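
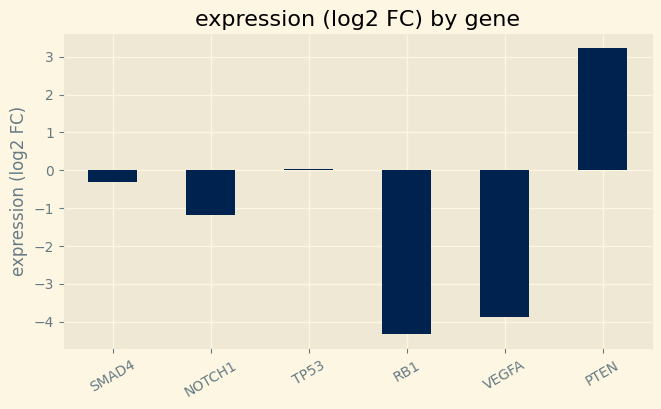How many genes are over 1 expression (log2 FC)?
Above 1: PTEN.

1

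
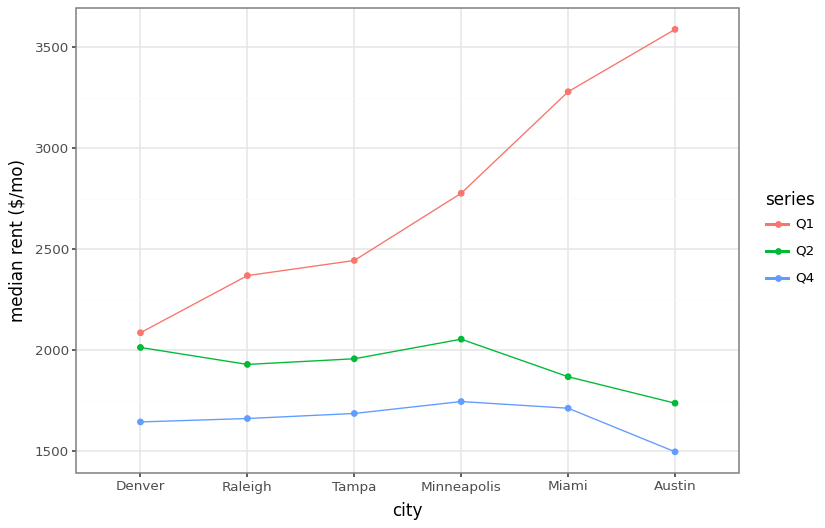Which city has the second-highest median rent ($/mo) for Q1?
Miami

Top 3 for Q1: Austin ≈ 3600, Miami ≈ 3200, Minneapolis ≈ 2800.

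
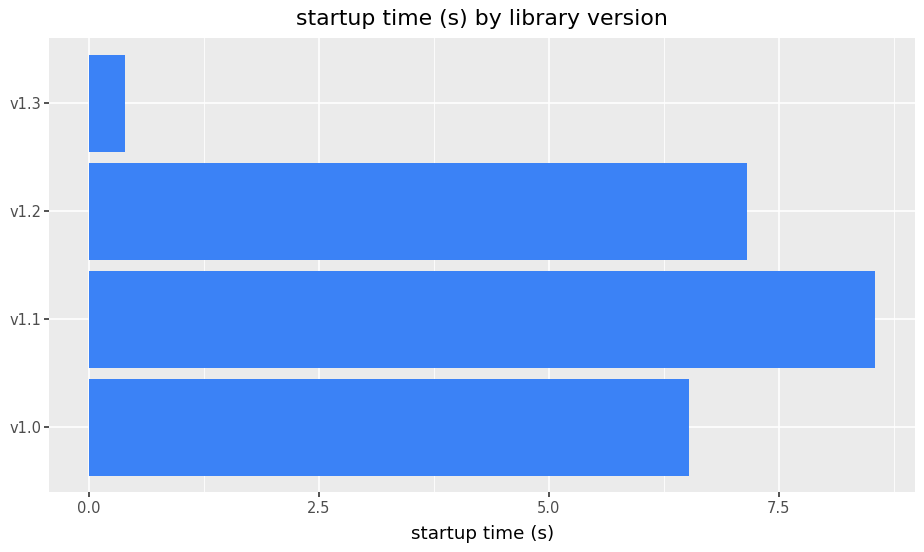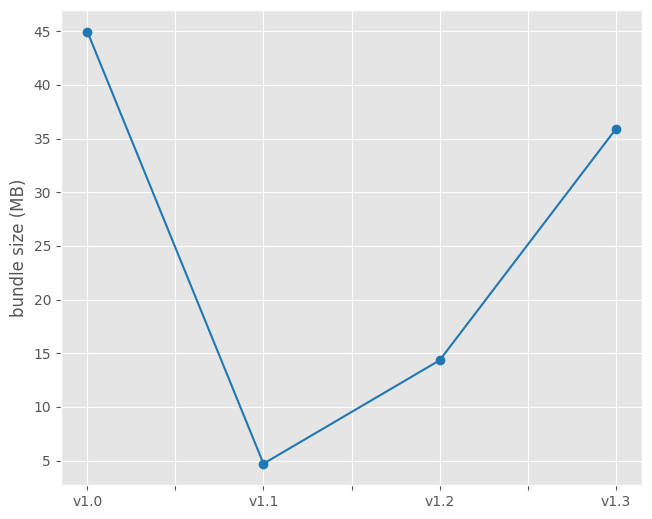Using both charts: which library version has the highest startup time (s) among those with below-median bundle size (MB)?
v1.1

Chart 2 median bundle size (MB) ≈ 25; below-median library versions: v1.1, v1.2. Among those, v1.1 has the highest startup time (s) (≈ 9).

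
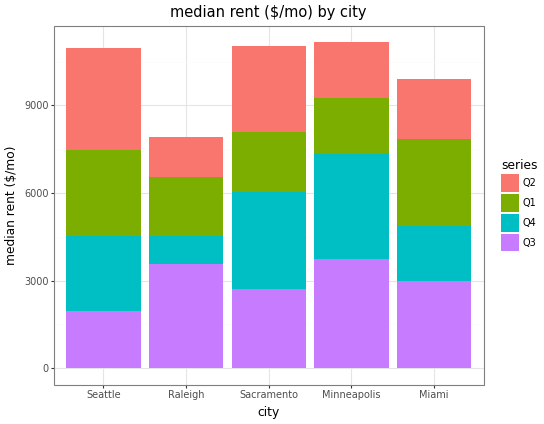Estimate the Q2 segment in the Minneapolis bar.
Q2 top ≈ 11000, bottom ≈ 9000; segment ≈ 2000.

≈ 2000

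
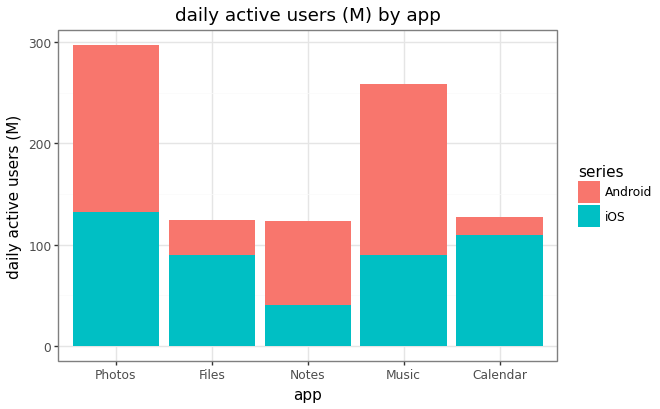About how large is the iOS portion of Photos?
≈ 125

iOS top ≈ 125, bottom ≈ 0; segment ≈ 125.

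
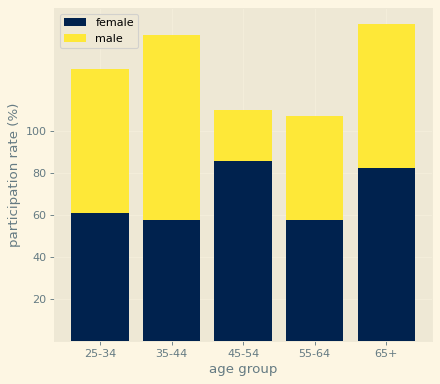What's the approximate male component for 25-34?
≈ 60

male top ≈ 120, bottom ≈ 60; segment ≈ 60.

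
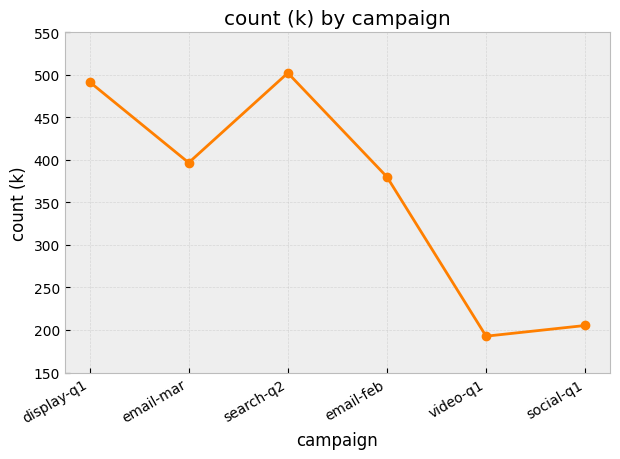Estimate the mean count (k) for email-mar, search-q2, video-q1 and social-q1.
≈ 325

(400 + 500 + 200 + 200) / 4 ≈ 325.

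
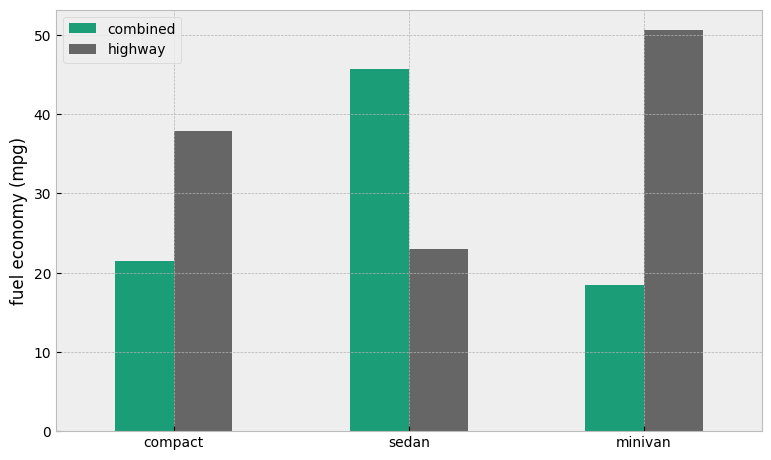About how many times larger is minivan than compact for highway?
≈ 1.25×

minivan ≈ 50, compact ≈ 40; 50/40 ≈ 1.25.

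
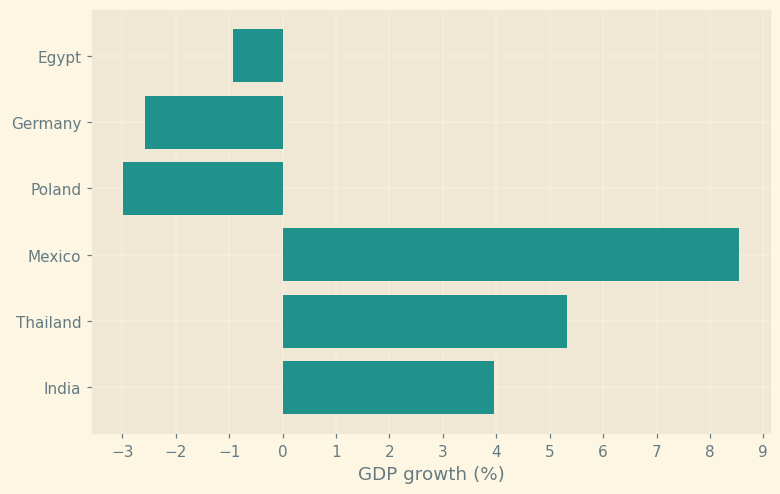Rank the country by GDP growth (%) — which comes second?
Thailand

Top 3: Mexico ≈ 9, Thailand ≈ 5, India ≈ 4.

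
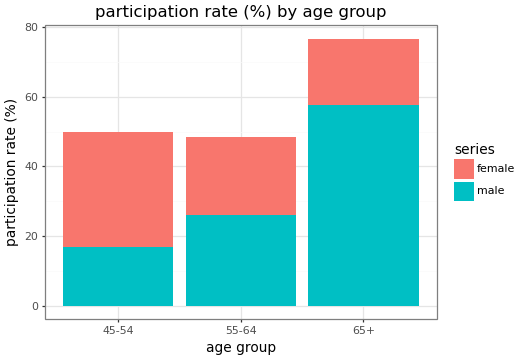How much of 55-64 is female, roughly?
≈ 20

female top ≈ 50, bottom ≈ 30; segment ≈ 20.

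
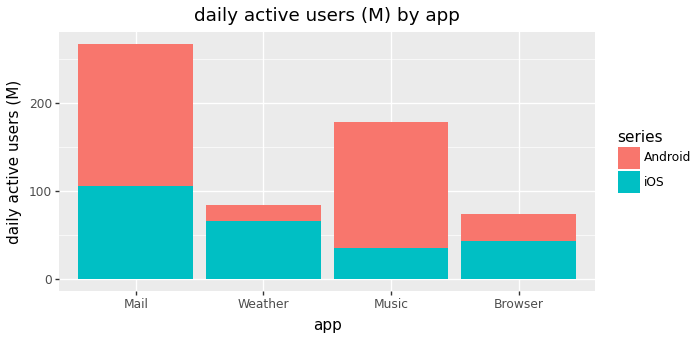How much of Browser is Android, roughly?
≈ 25

Android top ≈ 75, bottom ≈ 50; segment ≈ 25.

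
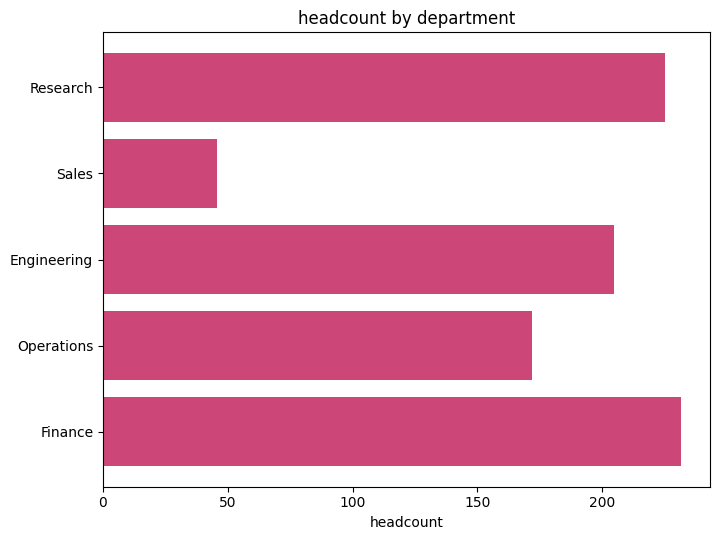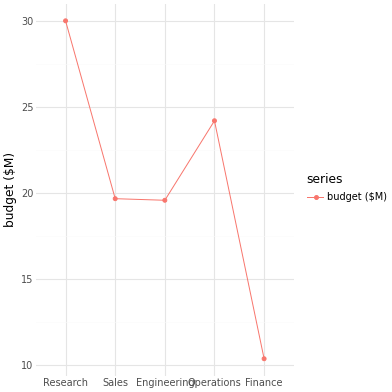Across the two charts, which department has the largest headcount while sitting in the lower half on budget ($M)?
Finance

Chart 2 median budget ($M) ≈ 20; below-median departments: Engineering, Finance. Among those, Finance has the highest headcount (≈ 225).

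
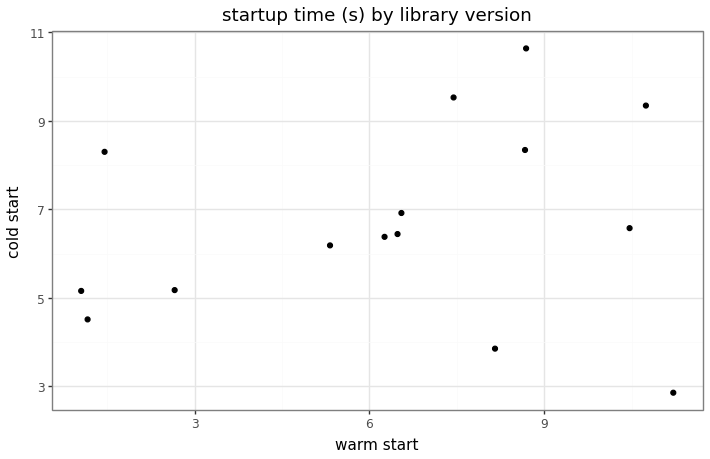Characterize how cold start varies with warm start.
no clear correlation

Points are roughly uncorrelated; weak (|r| ≈ 0.2).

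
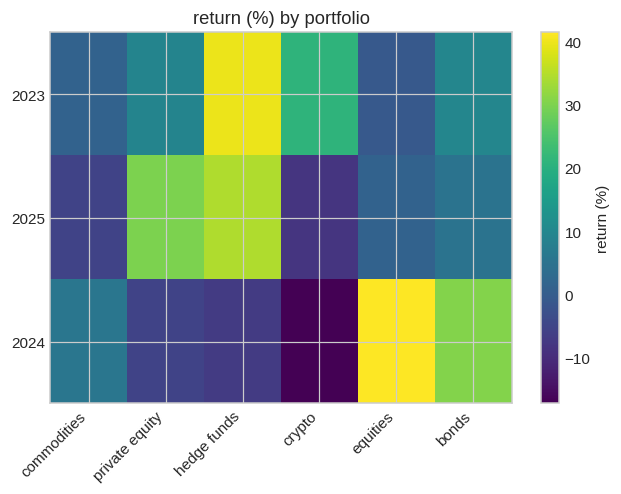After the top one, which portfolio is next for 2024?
Top 3 for 2024: equities ≈ 40, bonds ≈ 30, commodities ≈ 5.

bonds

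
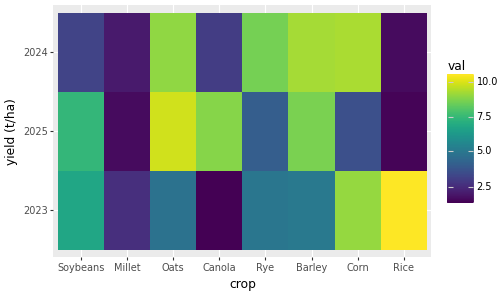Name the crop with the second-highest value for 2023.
Corn

Top 3 for 2023: Rice ≈ 11, Corn ≈ 9, Soybeans ≈ 7.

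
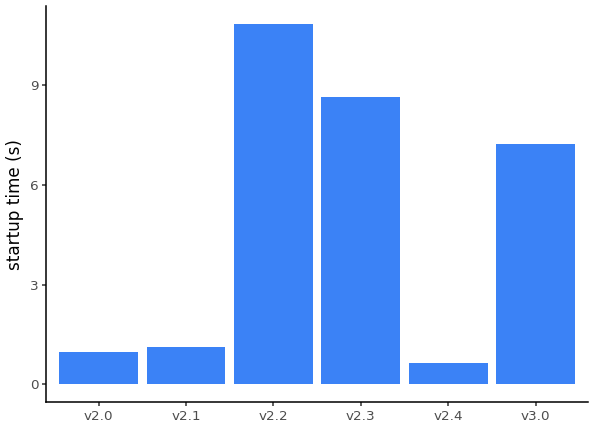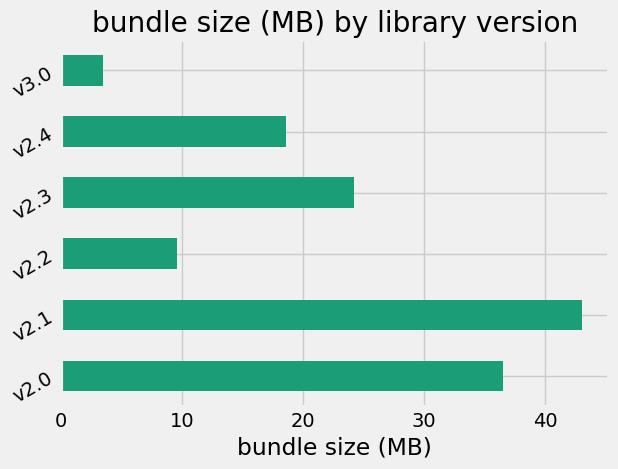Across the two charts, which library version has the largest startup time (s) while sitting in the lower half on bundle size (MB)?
Chart 2 median bundle size (MB) ≈ 20; below-median library versions: v2.2, v2.4, v3.0. Among those, v2.2 has the highest startup time (s) (≈ 11).

v2.2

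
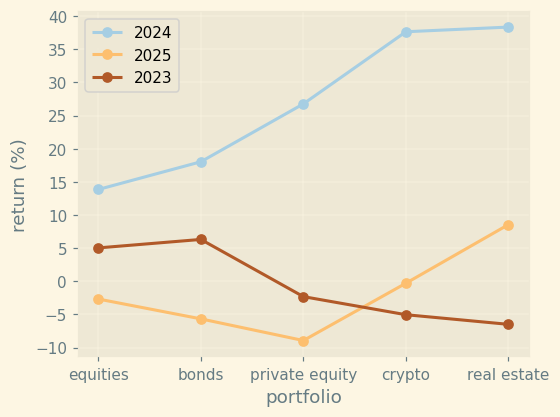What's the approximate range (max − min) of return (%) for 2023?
Max bonds ≈ 5, min real estate ≈ -5; range ≈ 10.

≈ 10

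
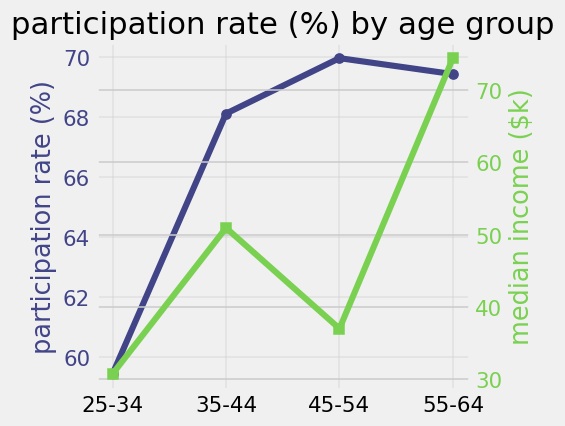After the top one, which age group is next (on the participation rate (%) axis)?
55-64

Top 3 (on the participation rate (%) axis): 45-54 ≈ 70, 55-64 ≈ 69, 35-44 ≈ 68.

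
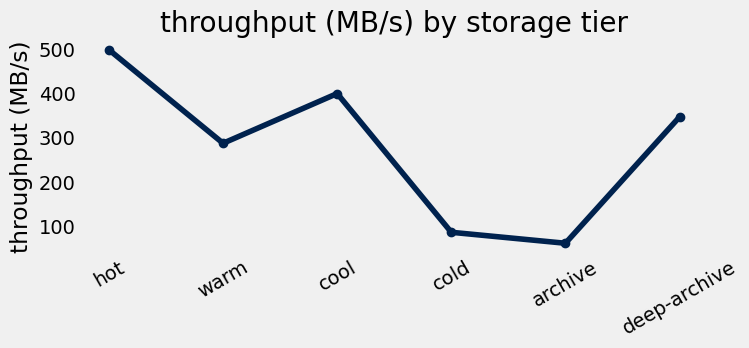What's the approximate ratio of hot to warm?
≈ 1.67×

hot ≈ 500, warm ≈ 300; 500/300 ≈ 1.67.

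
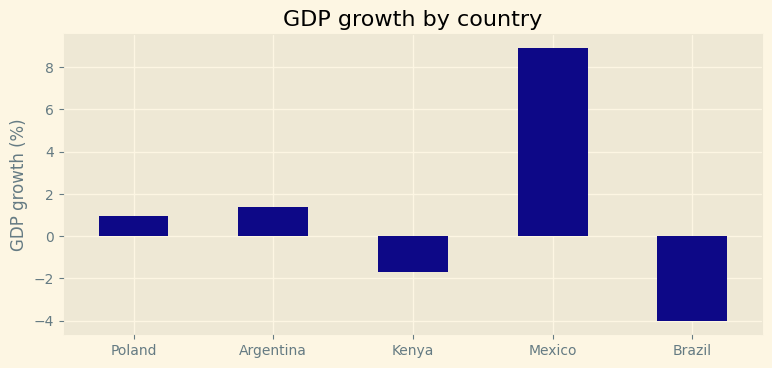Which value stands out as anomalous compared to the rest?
Mexico

Mexico ≈ 8; the rest sit between ≈ -4 and ≈ 2.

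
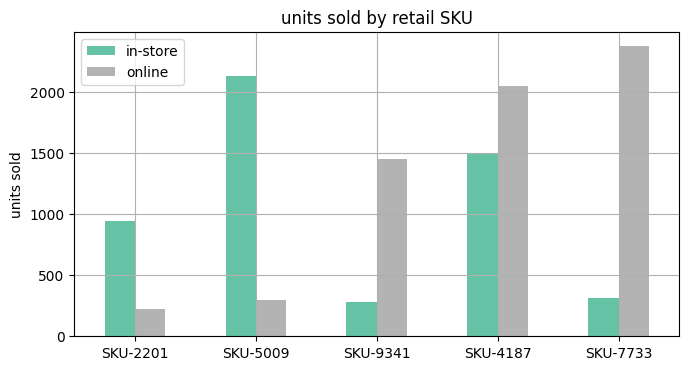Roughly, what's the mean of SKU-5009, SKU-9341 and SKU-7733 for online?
(400 + 1400 + 2400) / 3 ≈ 1400.

≈ 1400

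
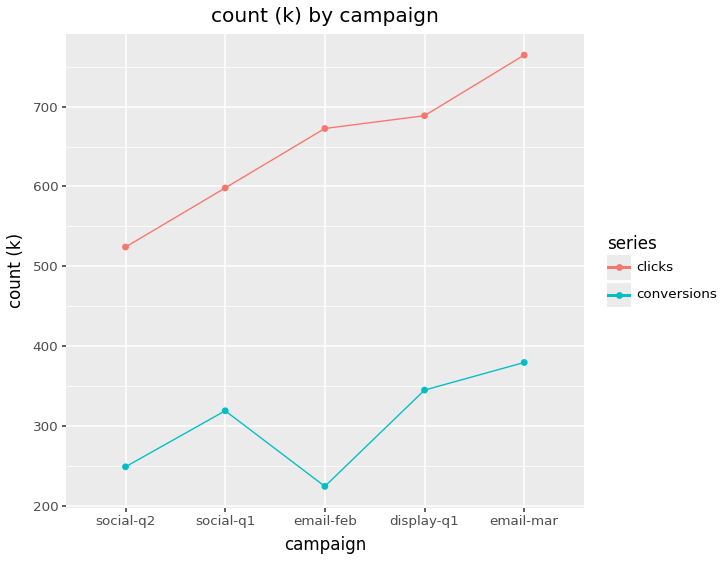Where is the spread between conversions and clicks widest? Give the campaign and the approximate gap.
email-feb: conversions ≈ 200, clicks ≈ 650 → gap ≈ 450. Next-largest (email-mar) is only ≈ 350.

email-feb, ≈ 450 k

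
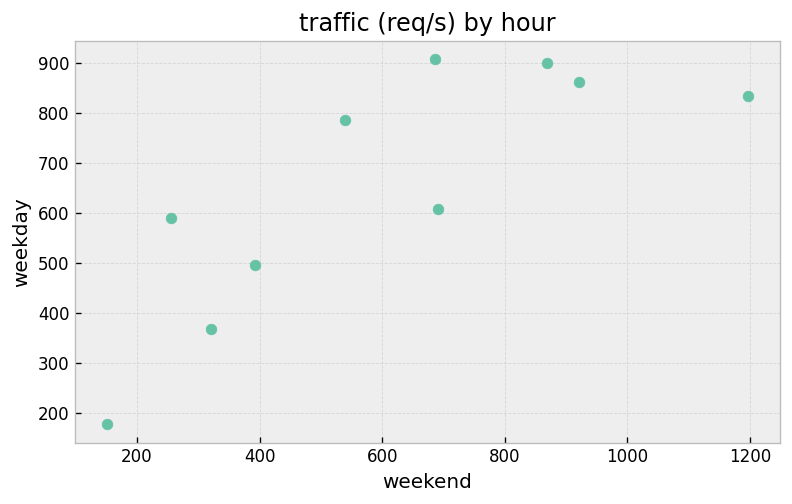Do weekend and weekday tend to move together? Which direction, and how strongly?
positive, strong

Points are positively correlated; strong (|r| ≈ 0.8).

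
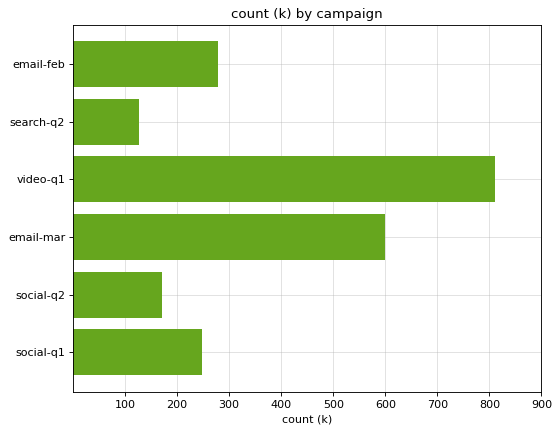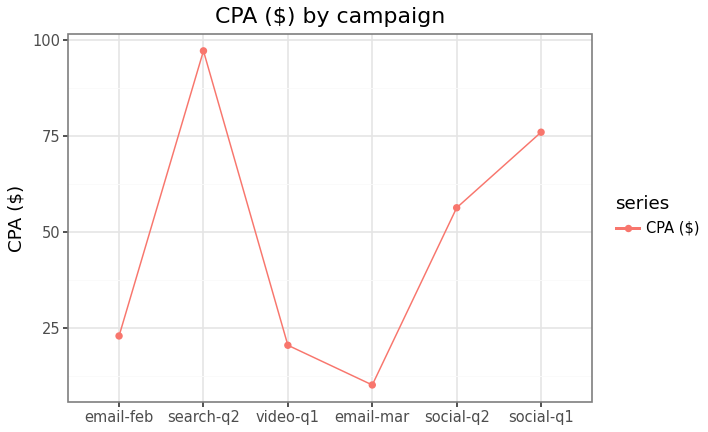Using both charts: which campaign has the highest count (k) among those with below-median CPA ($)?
video-q1

Chart 2 median CPA ($) ≈ 40; below-median campaigns: email-feb, video-q1, email-mar. Among those, video-q1 has the highest count (k) (≈ 800).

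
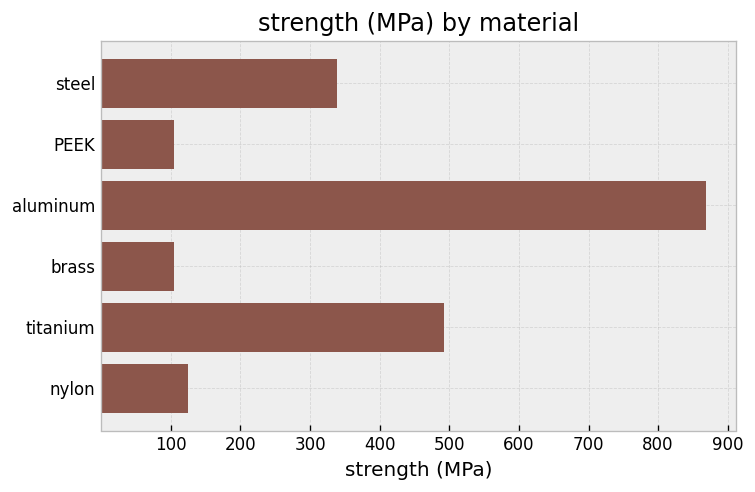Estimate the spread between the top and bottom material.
Max aluminum ≈ 900, min brass ≈ 100; range ≈ 800.

≈ 800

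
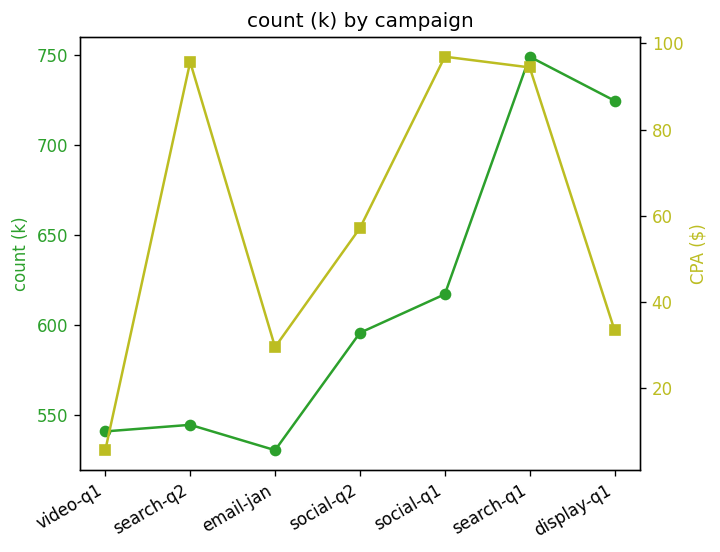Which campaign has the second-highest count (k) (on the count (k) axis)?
Top 3 (on the count (k) axis): search-q1 ≈ 740, display-q1 ≈ 720, social-q1 ≈ 620.

display-q1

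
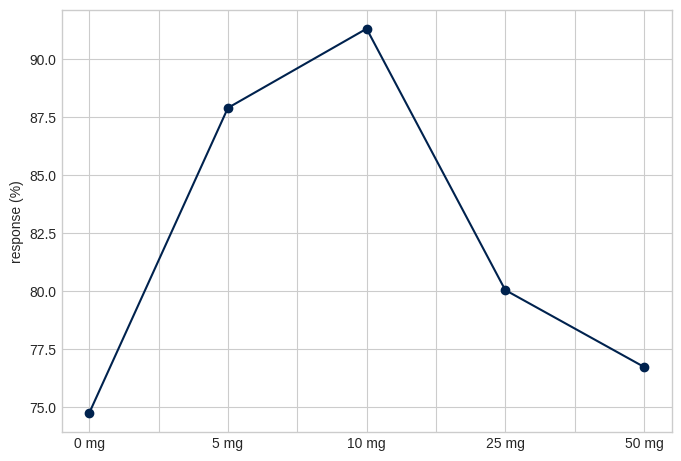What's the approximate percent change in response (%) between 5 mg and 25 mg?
5 mg ≈ 88, 25 mg ≈ 80; (80 − 88) / 88 ≈ -9.1%.

≈ -9.1%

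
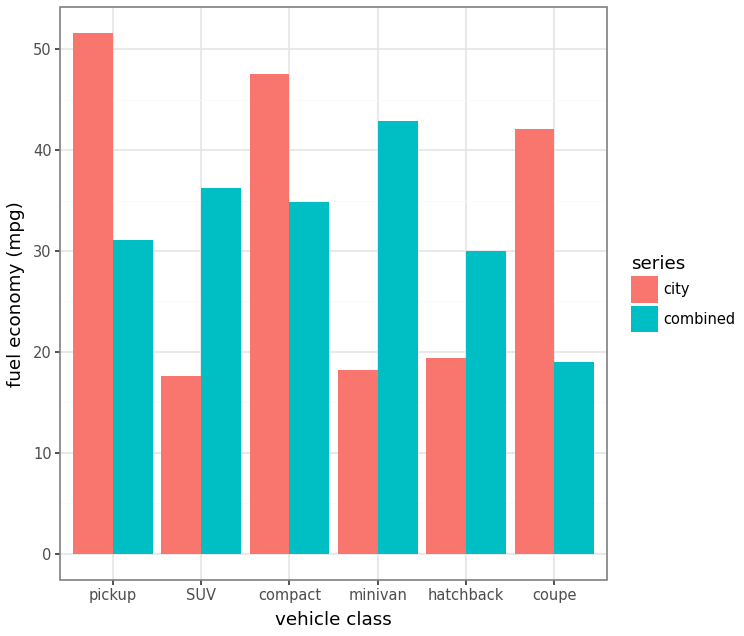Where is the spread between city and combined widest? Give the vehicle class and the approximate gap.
minivan, ≈ 25 mpg

minivan: city ≈ 20, combined ≈ 45 → gap ≈ 25. Next-largest (coupe) is only ≈ 20.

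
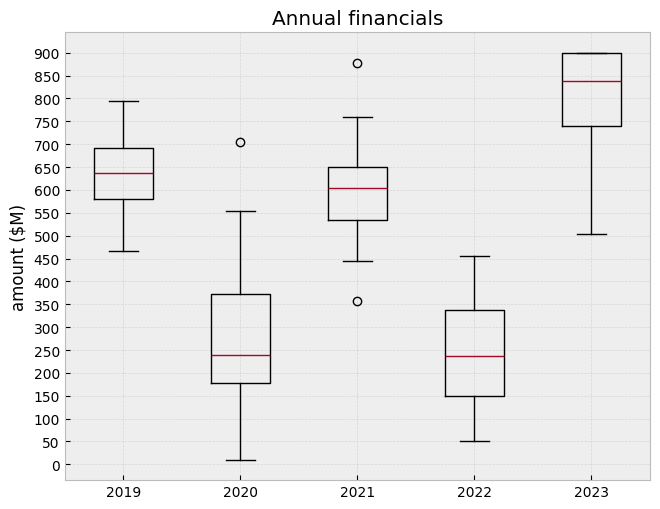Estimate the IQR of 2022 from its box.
≈ 200

Q3 ≈ 350, Q1 ≈ 150; IQR ≈ 200.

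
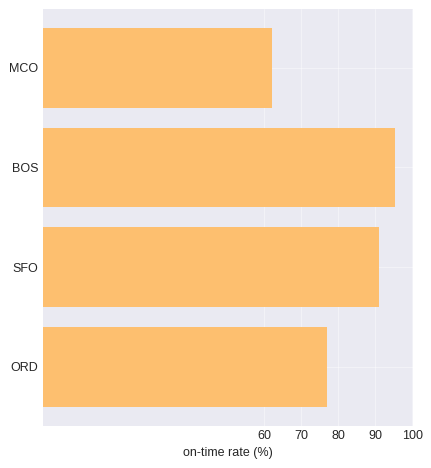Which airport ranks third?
ORD

Top 4: BOS ≈ 100, SFO ≈ 90, ORD ≈ 80, MCO ≈ 60.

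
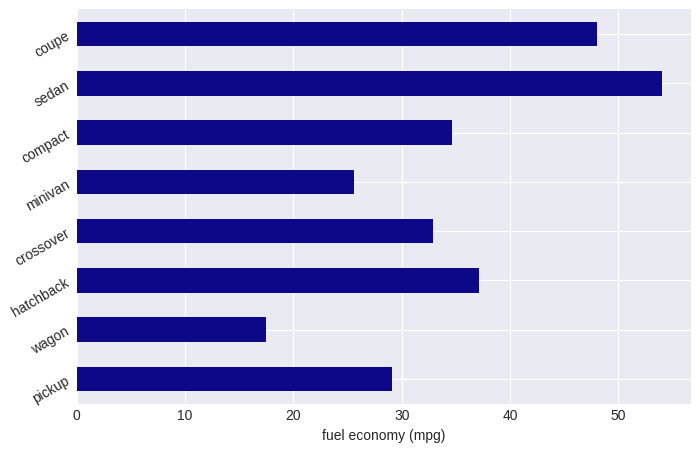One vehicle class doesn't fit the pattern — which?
sedan ≈ 55; the rest sit between ≈ 15 and ≈ 50.

sedan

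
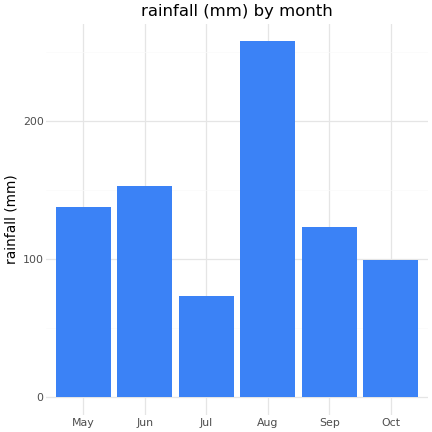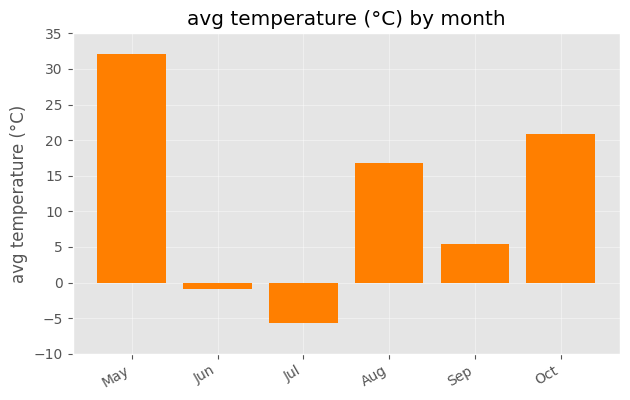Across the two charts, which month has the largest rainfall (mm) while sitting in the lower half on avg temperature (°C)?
Jun

Chart 2 median avg temperature (°C) ≈ 10; below-median months: Jun, Jul, Sep. Among those, Jun has the highest rainfall (mm) (≈ 150).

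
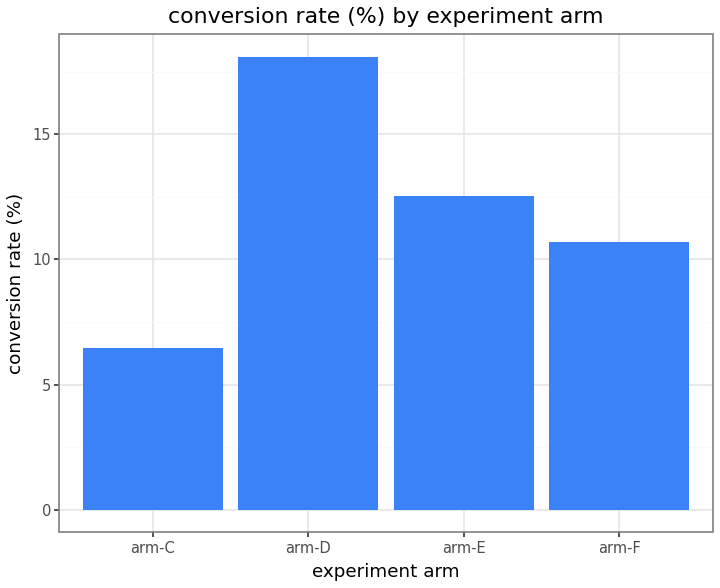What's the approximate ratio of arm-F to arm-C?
≈ 1.67×

arm-F ≈ 10, arm-C ≈ 6; 10/6 ≈ 1.67.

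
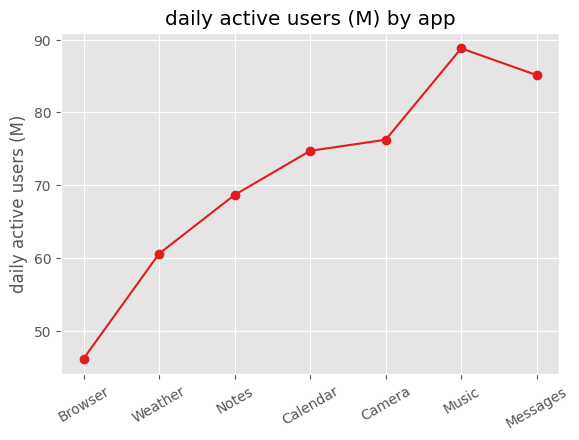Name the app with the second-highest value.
Top 3: Music ≈ 90, Messages ≈ 85, Camera ≈ 75.

Messages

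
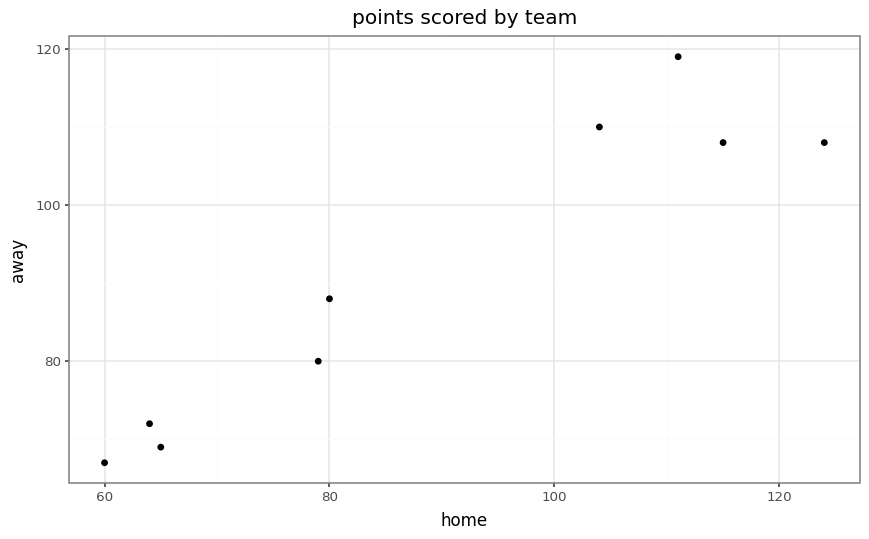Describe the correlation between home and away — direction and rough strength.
positive, strong

Points are positively correlated; strong (|r| ≈ 0.9).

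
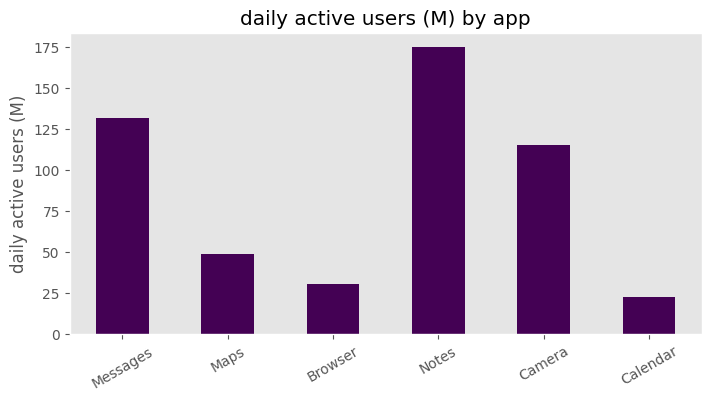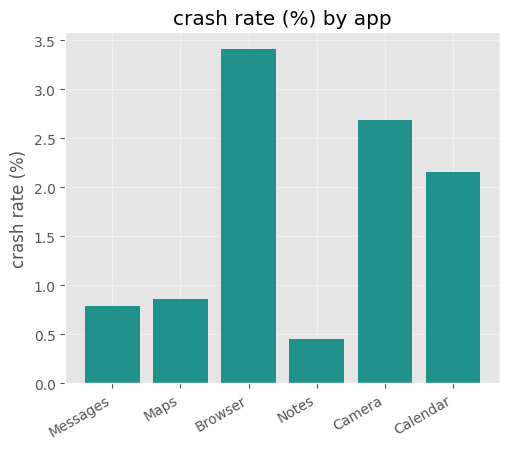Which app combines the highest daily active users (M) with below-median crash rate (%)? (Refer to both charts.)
Chart 2 median crash rate (%) ≈ 1.5; below-median apps: Messages, Maps, Notes. Among those, Notes has the highest daily active users (M) (≈ 180).

Notes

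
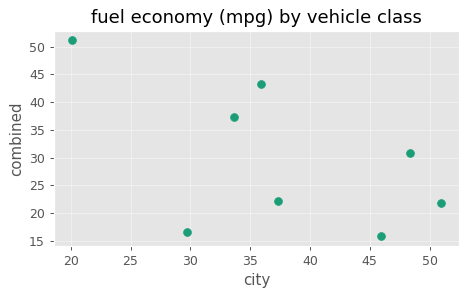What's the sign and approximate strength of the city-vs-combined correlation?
Points are negatively correlated; moderate (|r| ≈ 0.6).

negative, moderate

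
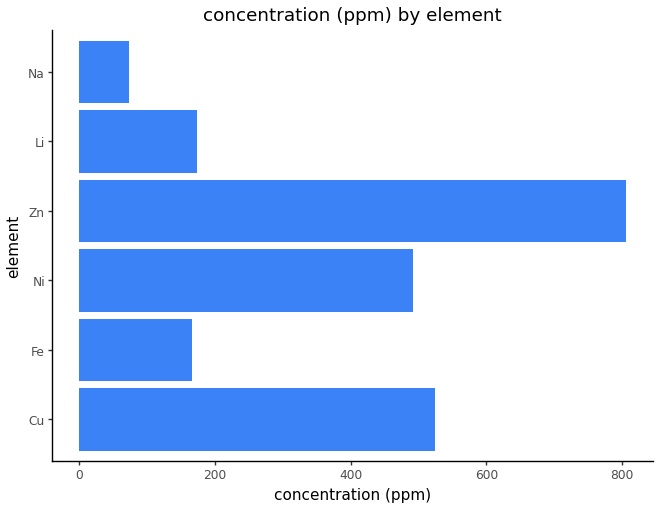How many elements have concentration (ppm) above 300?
Above 300: Cu, Ni, Zn.

3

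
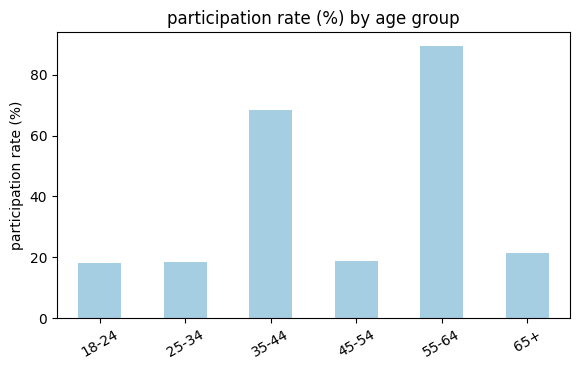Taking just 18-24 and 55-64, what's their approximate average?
≈ 55

(20 + 90) / 2 ≈ 55.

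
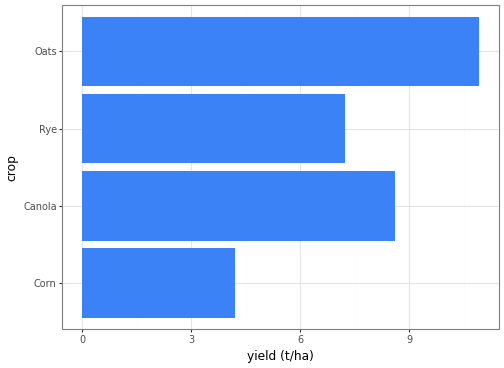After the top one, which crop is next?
Top 3: Oats ≈ 11, Canola ≈ 9, Rye ≈ 7.

Canola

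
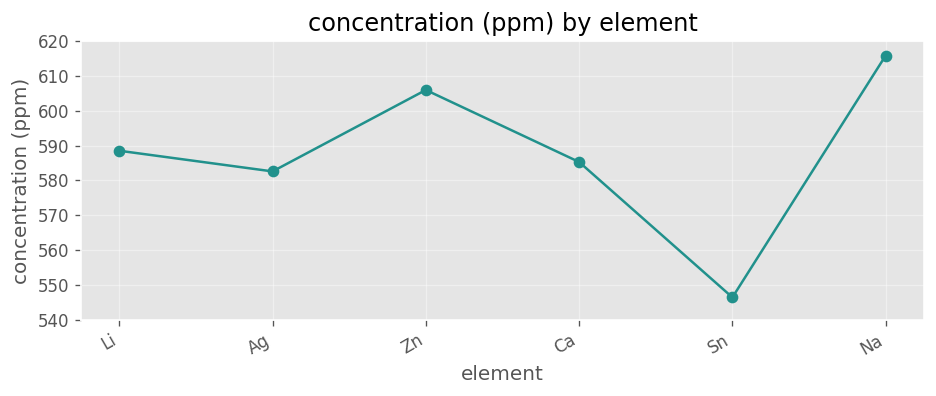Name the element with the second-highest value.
Zn

Top 3: Na ≈ 620, Zn ≈ 610, Li ≈ 590.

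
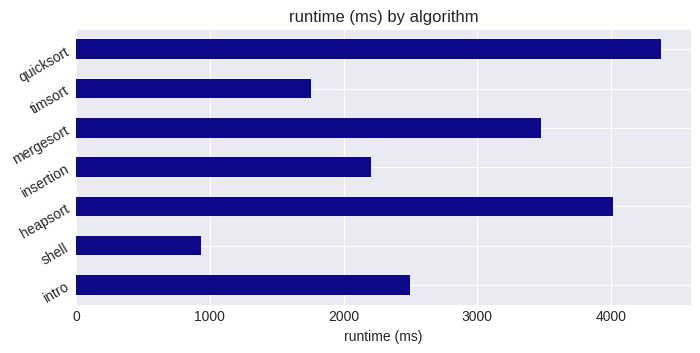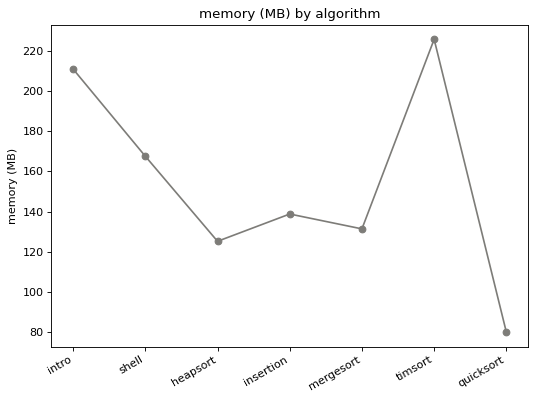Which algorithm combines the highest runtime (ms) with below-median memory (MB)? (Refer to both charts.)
Chart 2 median memory (MB) ≈ 150; below-median algorithms: heapsort, mergesort, quicksort. Among those, quicksort has the highest runtime (ms) (≈ 4500).

quicksort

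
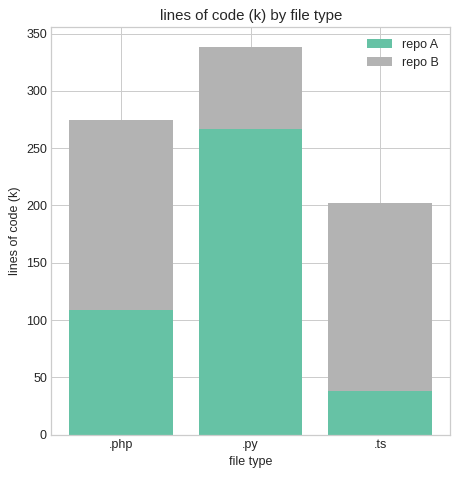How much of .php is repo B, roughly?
≈ 150

repo B top ≈ 250, bottom ≈ 100; segment ≈ 150.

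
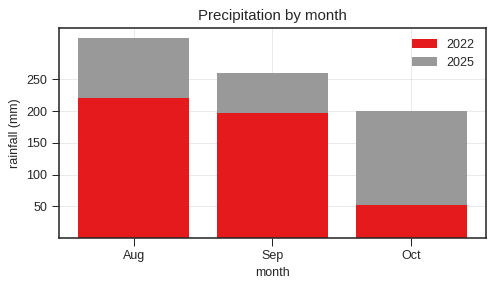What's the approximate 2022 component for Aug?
≈ 200

2022 top ≈ 200, bottom ≈ 0; segment ≈ 200.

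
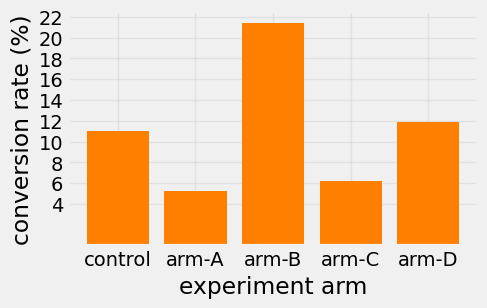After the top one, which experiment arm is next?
arm-D

Top 3: arm-B ≈ 22, arm-D ≈ 12, control ≈ 10.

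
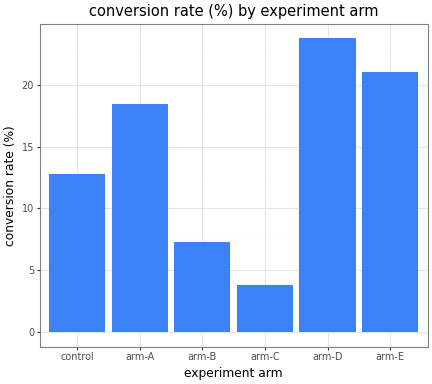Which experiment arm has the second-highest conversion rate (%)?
arm-E

Top 3: arm-D ≈ 24, arm-E ≈ 22, arm-A ≈ 18.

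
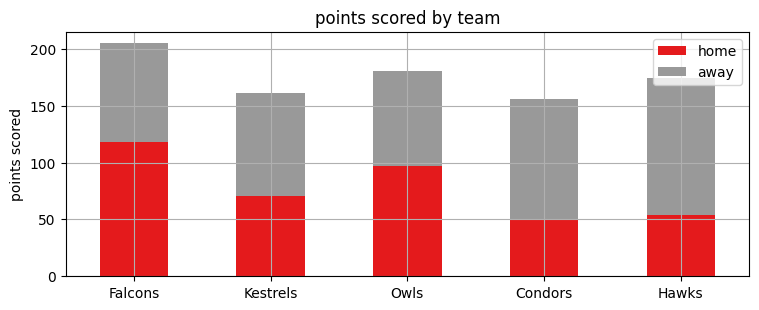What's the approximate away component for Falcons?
≈ 80

away top ≈ 200, bottom ≈ 120; segment ≈ 80.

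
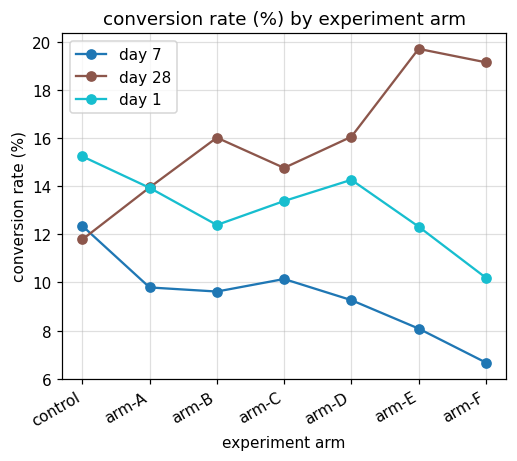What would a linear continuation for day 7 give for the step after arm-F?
≈ 4

Last three: 10, 8, 6 → slope ≈ -2/step → next ≈ 4.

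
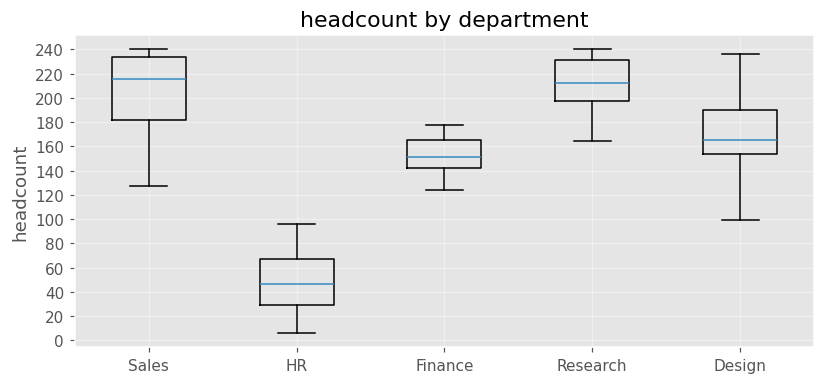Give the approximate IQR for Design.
≈ 40

Q3 ≈ 200, Q1 ≈ 160; IQR ≈ 40.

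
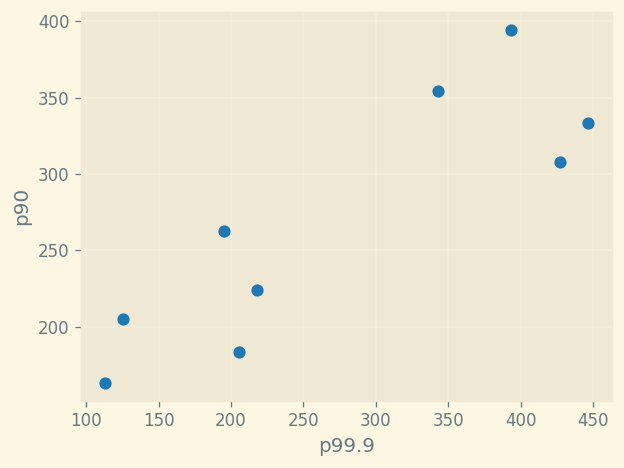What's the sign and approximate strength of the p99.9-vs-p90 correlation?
Points are positively correlated; strong (|r| ≈ 0.9).

positive, strong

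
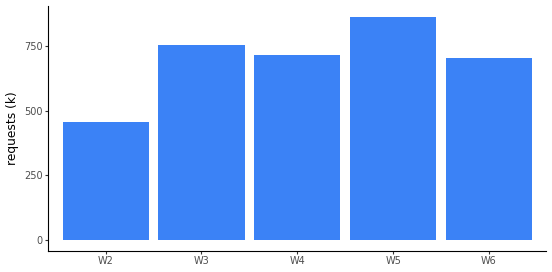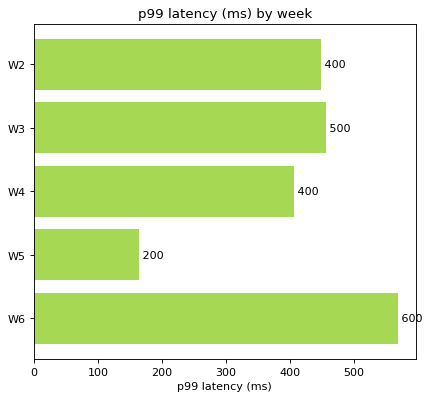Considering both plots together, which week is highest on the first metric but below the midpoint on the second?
W5

Chart 2 median p99 latency (ms) ≈ 400; below-median weeks: W4, W5. Among those, W5 has the highest requests (k) (≈ 900).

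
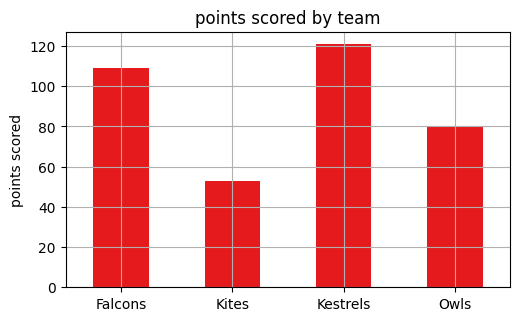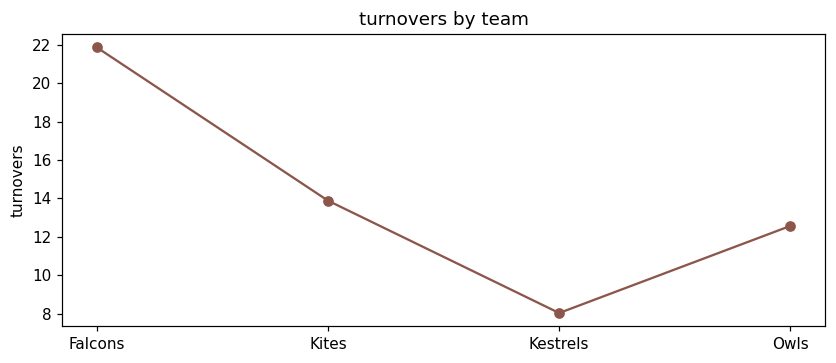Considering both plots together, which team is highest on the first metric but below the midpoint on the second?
Chart 2 median turnovers ≈ 15; below-median teams: Kestrels, Owls. Among those, Kestrels has the highest points scored (≈ 120).

Kestrels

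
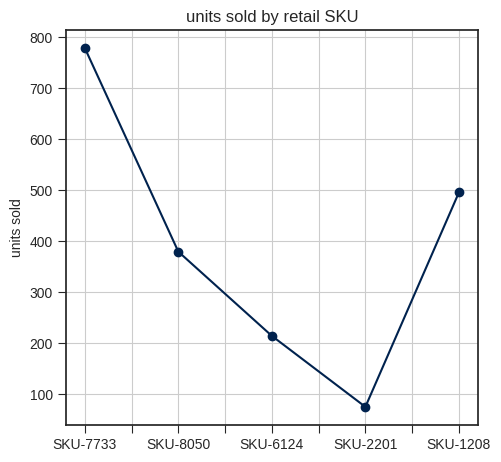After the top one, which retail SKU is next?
SKU-1208

Top 3: SKU-7733 ≈ 800, SKU-1208 ≈ 500, SKU-8050 ≈ 400.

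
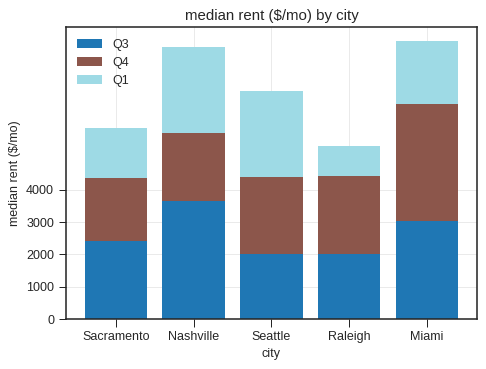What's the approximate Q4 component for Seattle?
Q4 top ≈ 4000, bottom ≈ 2000; segment ≈ 2000.

≈ 2000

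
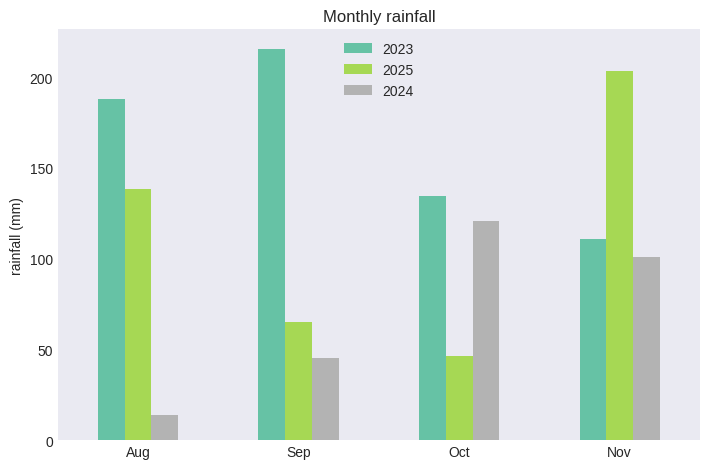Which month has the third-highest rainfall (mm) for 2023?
Oct

Top 4 for 2023: Sep ≈ 220, Aug ≈ 180, Oct ≈ 140, Nov ≈ 120.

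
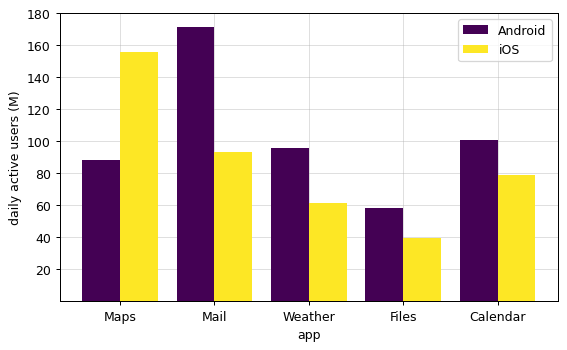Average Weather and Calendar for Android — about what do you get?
≈ 100

(100 + 100) / 2 ≈ 100.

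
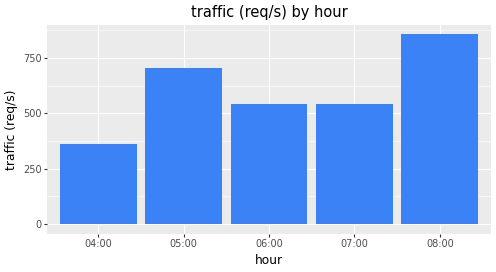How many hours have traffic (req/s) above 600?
Above 600: 05:00, 08:00.

2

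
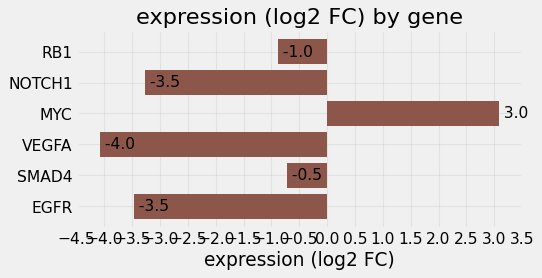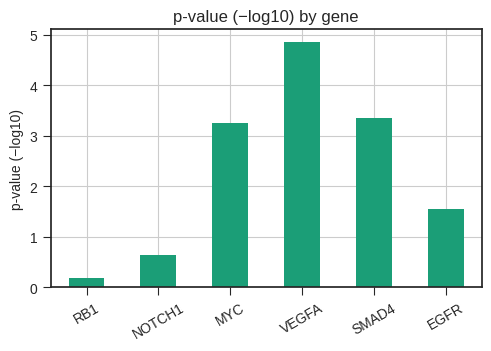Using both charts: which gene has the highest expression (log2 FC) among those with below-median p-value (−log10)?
Chart 2 median p-value (−log10) ≈ 2.5; below-median genes: RB1, NOTCH1, EGFR. Among those, RB1 has the highest expression (log2 FC) (≈ -1).

RB1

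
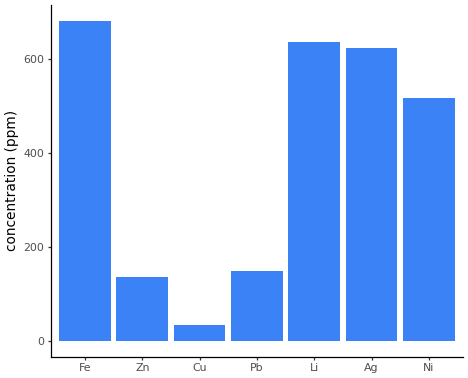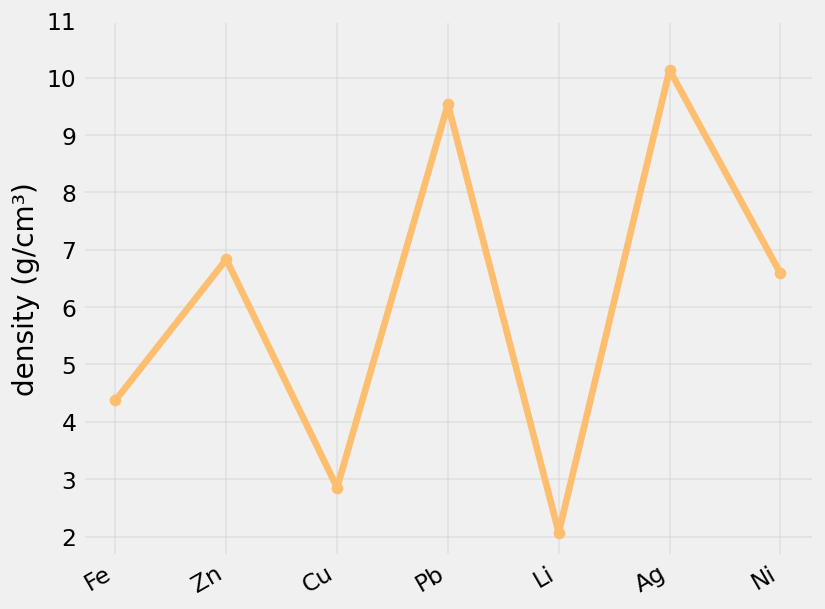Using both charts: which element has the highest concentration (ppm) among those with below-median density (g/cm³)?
Chart 2 median density (g/cm³) ≈ 7; below-median elements: Fe, Cu, Li. Among those, Fe has the highest concentration (ppm) (≈ 700).

Fe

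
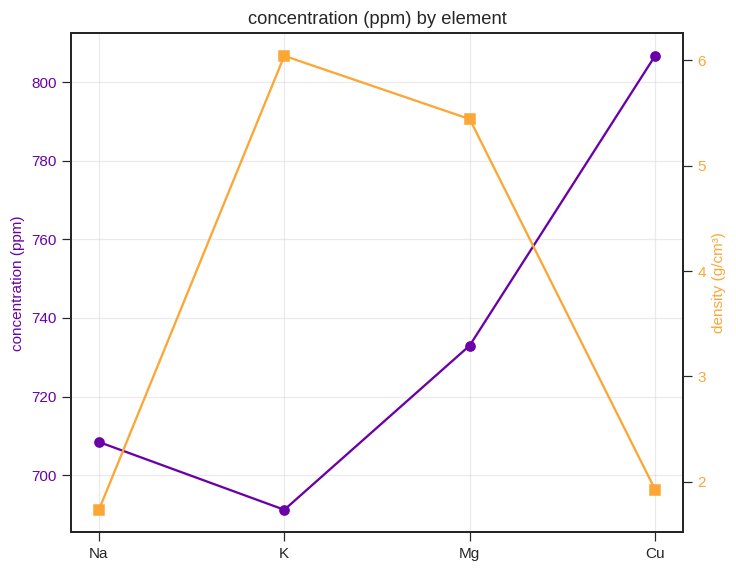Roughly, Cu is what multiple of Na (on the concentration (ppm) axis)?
Cu ≈ 810, Na ≈ 710; 810/710 ≈ 1.14.

≈ 1.14×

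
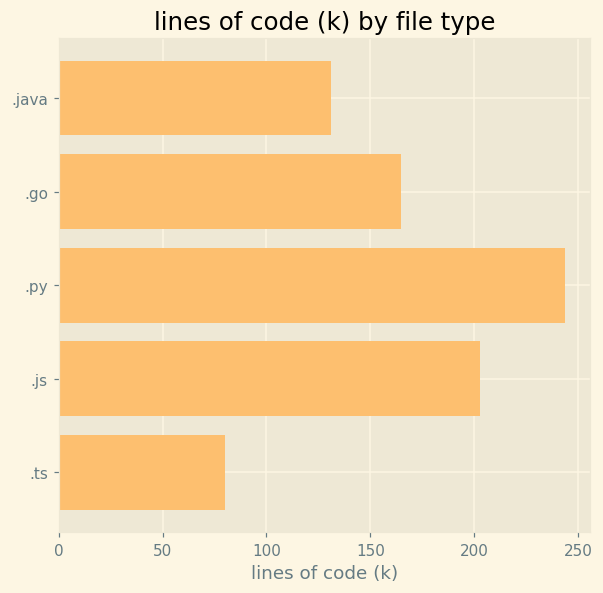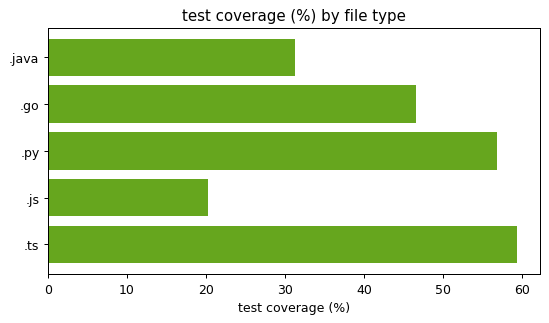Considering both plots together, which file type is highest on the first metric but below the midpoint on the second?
.js

Chart 2 median test coverage (%) ≈ 50; below-median file types: .java, .js. Among those, .js has the highest lines of code (k) (≈ 200).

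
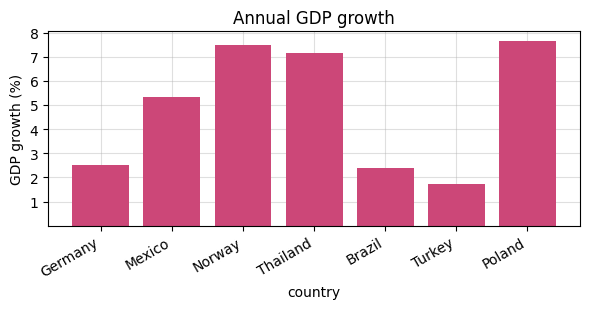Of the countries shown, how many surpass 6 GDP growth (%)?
Above 6: Norway, Thailand, Poland.

3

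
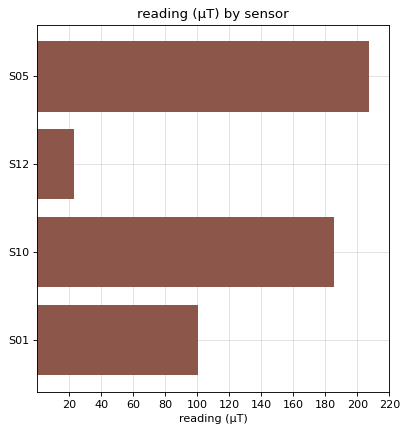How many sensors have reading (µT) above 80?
Above 80: S05, S10, S01.

3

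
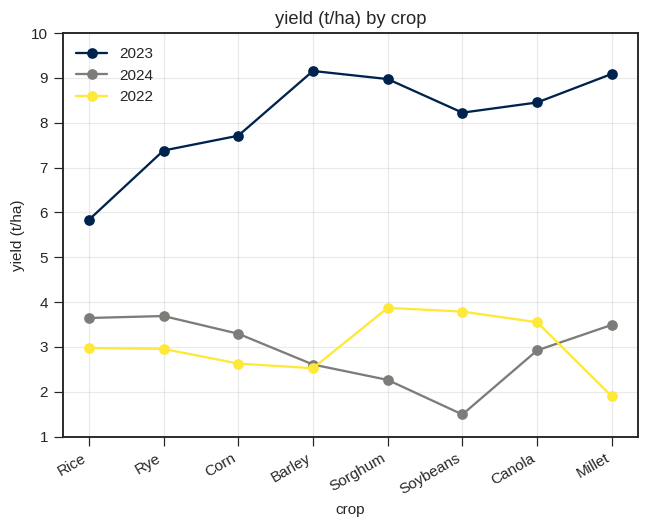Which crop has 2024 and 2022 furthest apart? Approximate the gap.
Soybeans, ≈ 3 t/ha

Soybeans: 2024 ≈ 1, 2022 ≈ 4 → gap ≈ 3. Next-largest (Sorghum) is only ≈ 2.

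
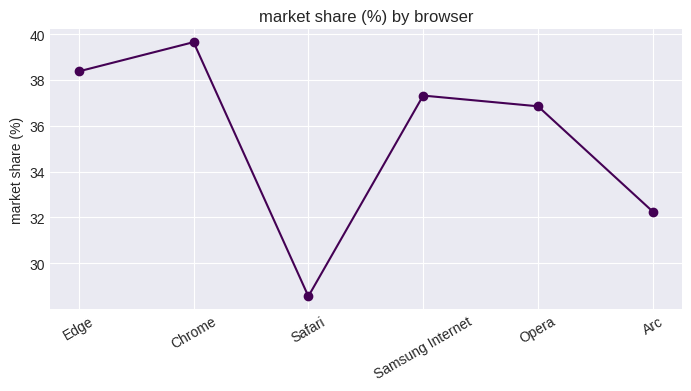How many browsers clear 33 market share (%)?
Above 33: Edge, Chrome, Samsung Internet, Opera.

4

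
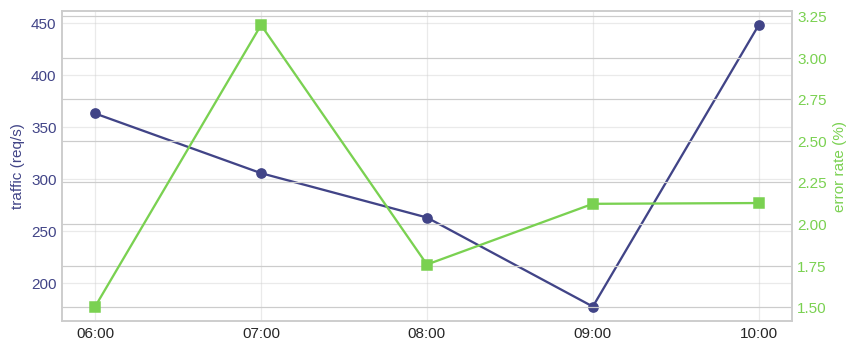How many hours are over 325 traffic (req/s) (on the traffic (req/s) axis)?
Above 325: 06:00, 10:00.

2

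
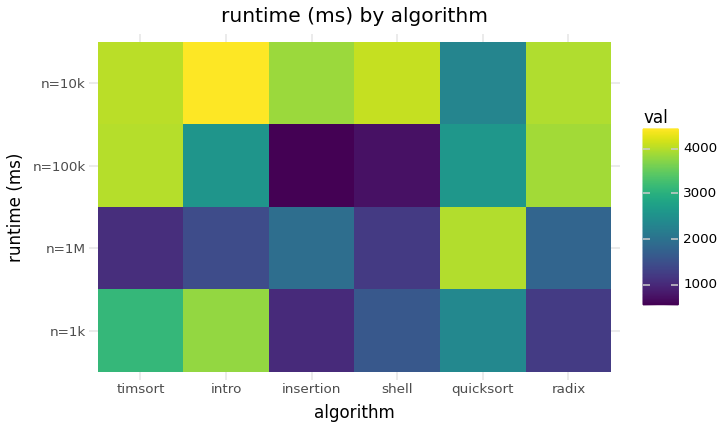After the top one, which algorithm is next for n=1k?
timsort

Top 3 for n=1k: intro ≈ 4000, timsort ≈ 3000, quicksort ≈ 2500.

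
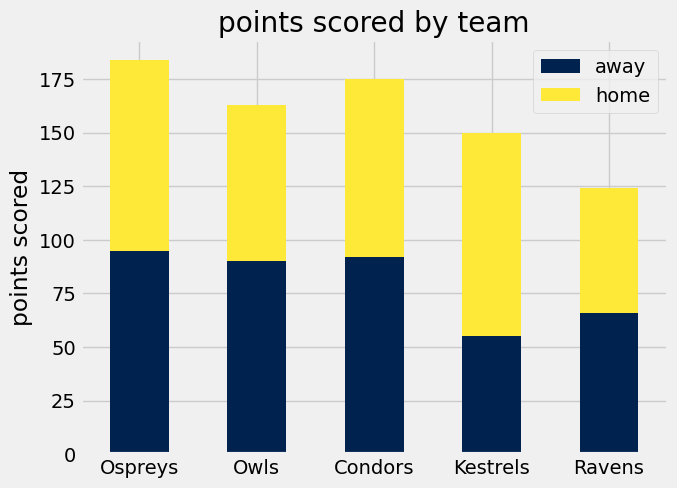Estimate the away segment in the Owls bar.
≈ 80

away top ≈ 80, bottom ≈ 0; segment ≈ 80.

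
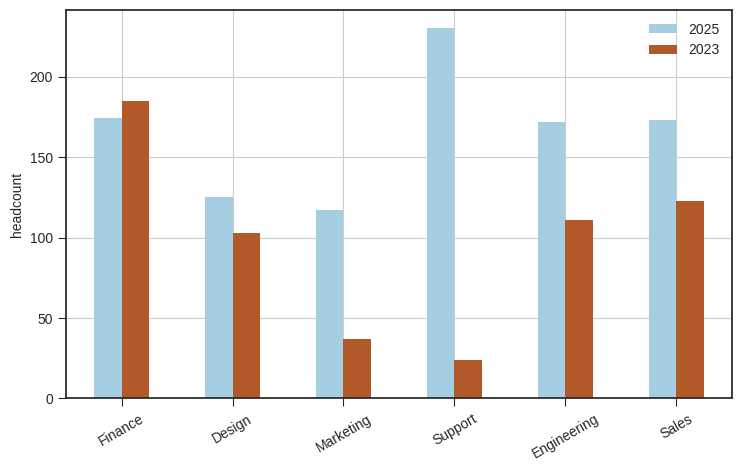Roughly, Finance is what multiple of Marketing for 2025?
Finance ≈ 180, Marketing ≈ 120; 180/120 ≈ 1.5.

≈ 1.5×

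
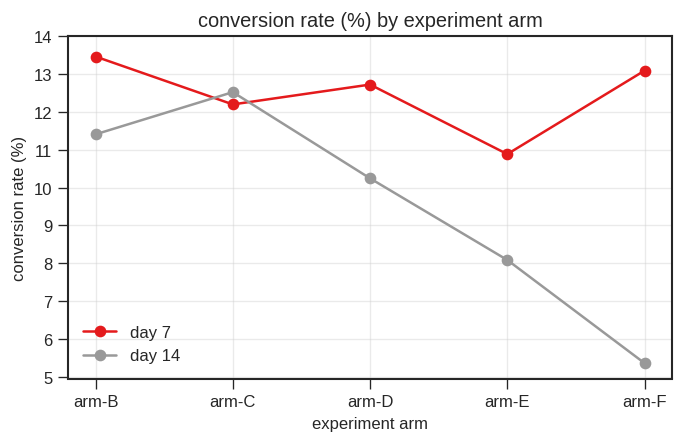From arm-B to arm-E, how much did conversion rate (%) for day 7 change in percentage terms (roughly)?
arm-B ≈ 13, arm-E ≈ 11; (11 − 13) / 13 ≈ -15.4%.

≈ -15.4%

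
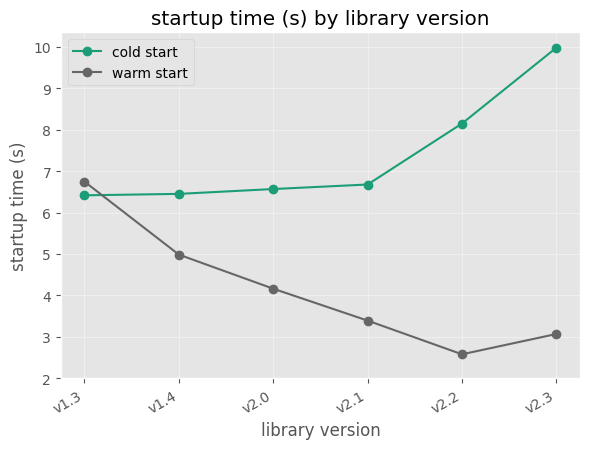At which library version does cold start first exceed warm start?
v1.4

v1.3: cold start ≈ 6 vs warm start ≈ 7 (not yet); v1.4: cold start ≈ 6 vs warm start ≈ 5 (first crossover).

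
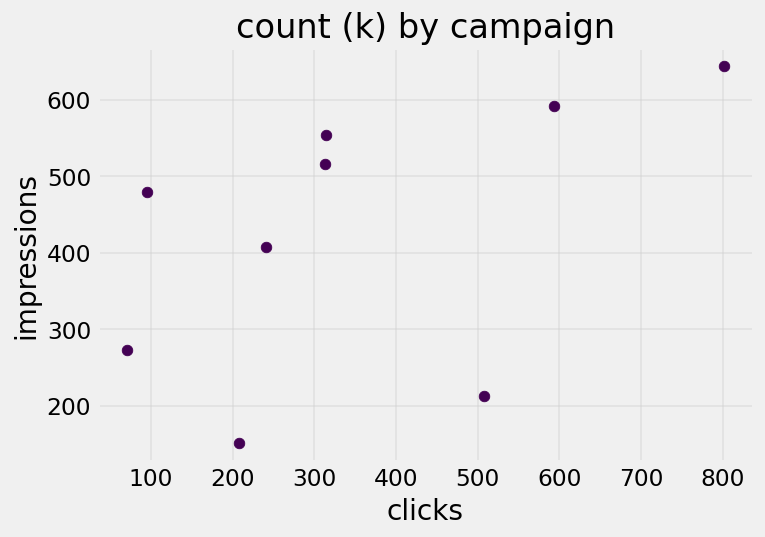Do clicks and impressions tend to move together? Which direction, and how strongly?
Points are positively correlated; moderate (|r| ≈ 0.5).

positive, moderate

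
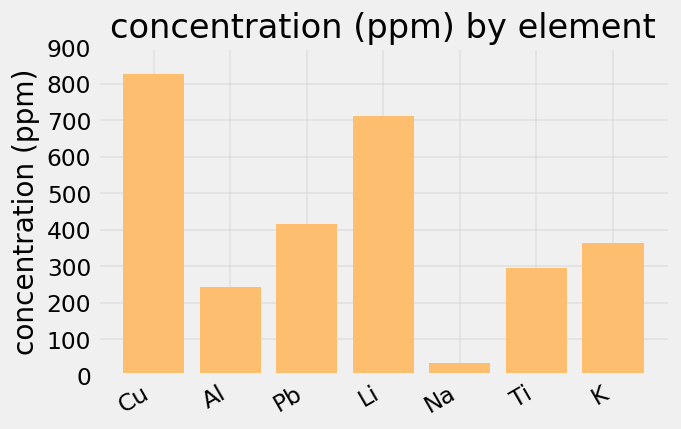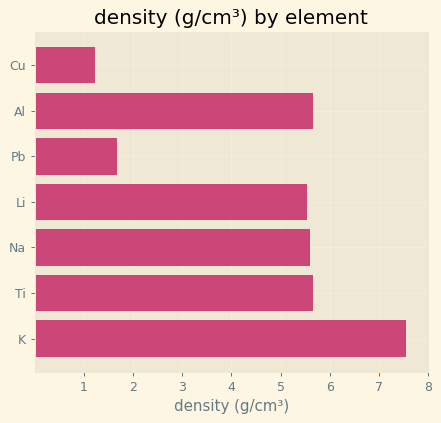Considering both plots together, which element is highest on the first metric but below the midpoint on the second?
Chart 2 median density (g/cm³) ≈ 6; below-median elements: Cu, Pb, Li. Among those, Cu has the highest concentration (ppm) (≈ 800).

Cu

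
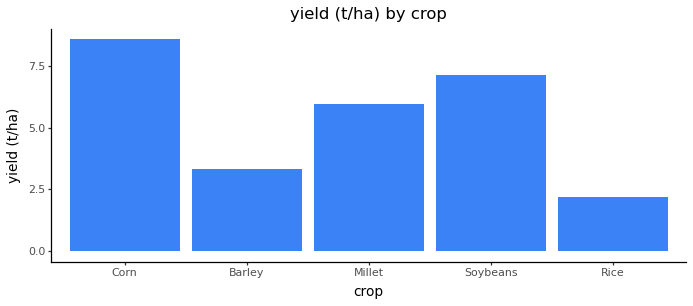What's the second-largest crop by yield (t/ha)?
Soybeans

Top 3: Corn ≈ 9, Soybeans ≈ 7, Millet ≈ 6.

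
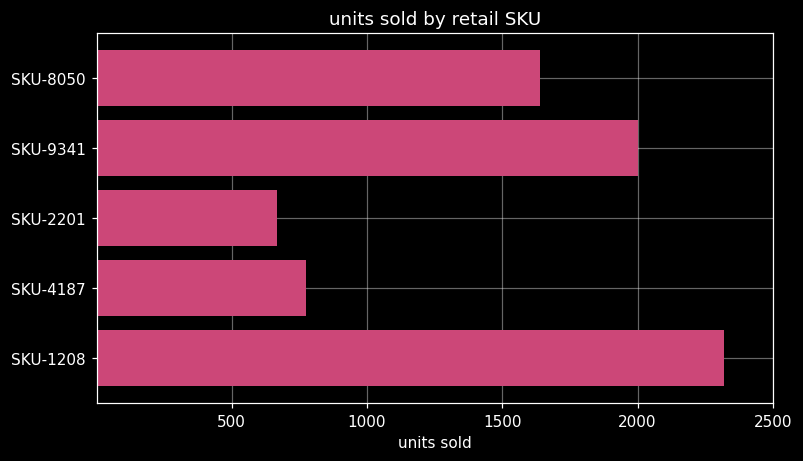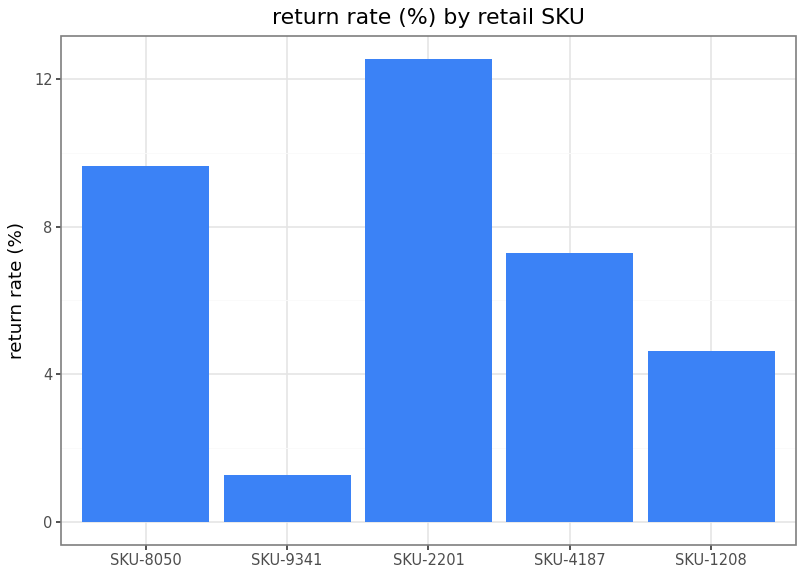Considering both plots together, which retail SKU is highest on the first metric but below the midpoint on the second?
SKU-1208

Chart 2 median return rate (%) ≈ 8; below-median retail SKUs: SKU-9341, SKU-1208. Among those, SKU-1208 has the highest units sold (≈ 2500).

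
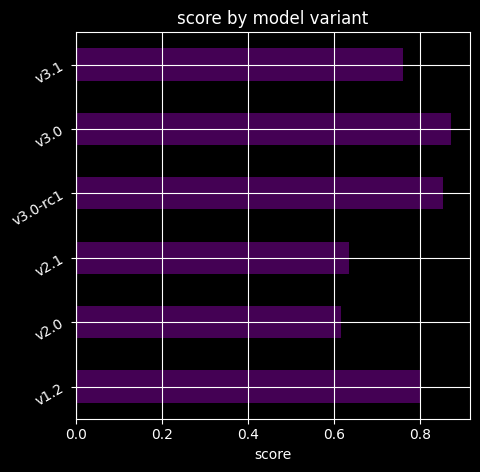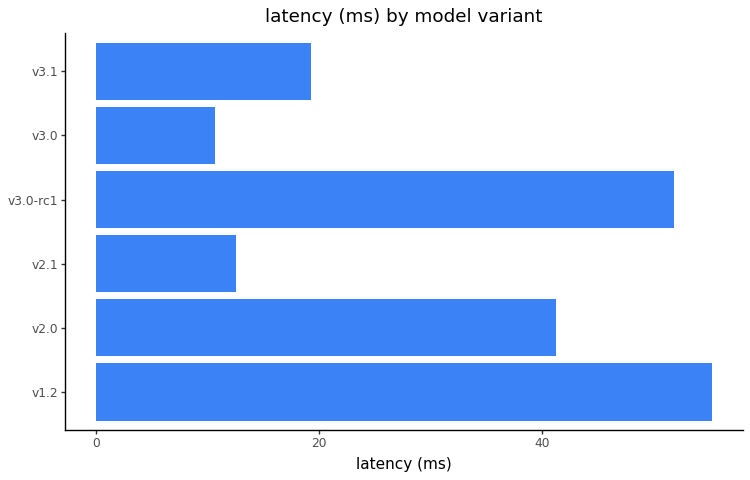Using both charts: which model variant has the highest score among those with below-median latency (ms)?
v3.0

Chart 2 median latency (ms) ≈ 30; below-median model variants: v2.1, v3.0, v3.1. Among those, v3.0 has the highest score (≈ 0.9).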